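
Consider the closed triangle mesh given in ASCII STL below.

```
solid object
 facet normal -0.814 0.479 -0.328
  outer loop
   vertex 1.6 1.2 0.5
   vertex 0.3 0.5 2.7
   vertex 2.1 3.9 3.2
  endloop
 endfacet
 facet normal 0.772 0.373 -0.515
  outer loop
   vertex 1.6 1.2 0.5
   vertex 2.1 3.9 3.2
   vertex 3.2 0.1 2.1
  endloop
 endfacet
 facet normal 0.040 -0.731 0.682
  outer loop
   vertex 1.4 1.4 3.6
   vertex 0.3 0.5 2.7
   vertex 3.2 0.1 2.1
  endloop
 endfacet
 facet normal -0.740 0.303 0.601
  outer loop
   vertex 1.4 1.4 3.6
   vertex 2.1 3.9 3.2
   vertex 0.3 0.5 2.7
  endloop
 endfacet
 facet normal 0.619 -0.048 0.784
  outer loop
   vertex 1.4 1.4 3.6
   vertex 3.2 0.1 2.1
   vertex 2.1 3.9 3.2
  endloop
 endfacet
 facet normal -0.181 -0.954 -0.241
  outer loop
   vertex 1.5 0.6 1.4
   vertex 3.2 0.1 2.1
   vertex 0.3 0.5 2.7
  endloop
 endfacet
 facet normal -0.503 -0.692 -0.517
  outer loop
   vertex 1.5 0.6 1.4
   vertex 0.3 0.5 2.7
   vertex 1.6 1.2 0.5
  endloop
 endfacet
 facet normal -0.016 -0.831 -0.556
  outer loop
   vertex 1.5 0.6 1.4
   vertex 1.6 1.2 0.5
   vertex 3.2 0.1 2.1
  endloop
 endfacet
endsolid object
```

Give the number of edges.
12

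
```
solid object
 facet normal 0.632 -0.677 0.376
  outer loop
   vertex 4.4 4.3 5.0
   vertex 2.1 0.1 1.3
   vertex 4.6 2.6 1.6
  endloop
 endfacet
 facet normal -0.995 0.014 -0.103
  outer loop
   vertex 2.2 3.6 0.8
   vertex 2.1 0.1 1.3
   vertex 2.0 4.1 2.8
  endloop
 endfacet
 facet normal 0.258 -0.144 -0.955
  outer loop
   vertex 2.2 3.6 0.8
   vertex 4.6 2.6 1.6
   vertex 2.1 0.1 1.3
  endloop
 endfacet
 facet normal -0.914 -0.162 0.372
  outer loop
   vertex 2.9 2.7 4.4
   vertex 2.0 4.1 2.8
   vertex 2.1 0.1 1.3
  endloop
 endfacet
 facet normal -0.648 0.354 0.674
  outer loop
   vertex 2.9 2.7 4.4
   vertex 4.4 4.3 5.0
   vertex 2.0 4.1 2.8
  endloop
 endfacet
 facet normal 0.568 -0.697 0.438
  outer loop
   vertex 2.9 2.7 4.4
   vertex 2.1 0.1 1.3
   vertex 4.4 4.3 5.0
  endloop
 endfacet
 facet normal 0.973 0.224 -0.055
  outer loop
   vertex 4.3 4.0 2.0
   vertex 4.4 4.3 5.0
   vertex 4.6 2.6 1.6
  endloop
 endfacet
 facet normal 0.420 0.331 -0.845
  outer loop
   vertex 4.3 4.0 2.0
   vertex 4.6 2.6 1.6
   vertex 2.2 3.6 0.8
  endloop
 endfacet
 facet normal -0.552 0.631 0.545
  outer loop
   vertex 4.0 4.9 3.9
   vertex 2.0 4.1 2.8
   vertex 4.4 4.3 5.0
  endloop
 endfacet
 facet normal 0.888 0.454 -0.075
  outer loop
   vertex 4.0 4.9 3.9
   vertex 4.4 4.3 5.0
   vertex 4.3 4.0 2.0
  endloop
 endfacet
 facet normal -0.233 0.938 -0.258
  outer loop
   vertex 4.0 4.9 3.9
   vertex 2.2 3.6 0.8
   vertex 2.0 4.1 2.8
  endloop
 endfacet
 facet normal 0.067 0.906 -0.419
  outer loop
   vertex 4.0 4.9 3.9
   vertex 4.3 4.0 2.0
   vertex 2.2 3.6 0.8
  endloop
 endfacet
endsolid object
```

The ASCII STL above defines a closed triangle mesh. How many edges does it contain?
18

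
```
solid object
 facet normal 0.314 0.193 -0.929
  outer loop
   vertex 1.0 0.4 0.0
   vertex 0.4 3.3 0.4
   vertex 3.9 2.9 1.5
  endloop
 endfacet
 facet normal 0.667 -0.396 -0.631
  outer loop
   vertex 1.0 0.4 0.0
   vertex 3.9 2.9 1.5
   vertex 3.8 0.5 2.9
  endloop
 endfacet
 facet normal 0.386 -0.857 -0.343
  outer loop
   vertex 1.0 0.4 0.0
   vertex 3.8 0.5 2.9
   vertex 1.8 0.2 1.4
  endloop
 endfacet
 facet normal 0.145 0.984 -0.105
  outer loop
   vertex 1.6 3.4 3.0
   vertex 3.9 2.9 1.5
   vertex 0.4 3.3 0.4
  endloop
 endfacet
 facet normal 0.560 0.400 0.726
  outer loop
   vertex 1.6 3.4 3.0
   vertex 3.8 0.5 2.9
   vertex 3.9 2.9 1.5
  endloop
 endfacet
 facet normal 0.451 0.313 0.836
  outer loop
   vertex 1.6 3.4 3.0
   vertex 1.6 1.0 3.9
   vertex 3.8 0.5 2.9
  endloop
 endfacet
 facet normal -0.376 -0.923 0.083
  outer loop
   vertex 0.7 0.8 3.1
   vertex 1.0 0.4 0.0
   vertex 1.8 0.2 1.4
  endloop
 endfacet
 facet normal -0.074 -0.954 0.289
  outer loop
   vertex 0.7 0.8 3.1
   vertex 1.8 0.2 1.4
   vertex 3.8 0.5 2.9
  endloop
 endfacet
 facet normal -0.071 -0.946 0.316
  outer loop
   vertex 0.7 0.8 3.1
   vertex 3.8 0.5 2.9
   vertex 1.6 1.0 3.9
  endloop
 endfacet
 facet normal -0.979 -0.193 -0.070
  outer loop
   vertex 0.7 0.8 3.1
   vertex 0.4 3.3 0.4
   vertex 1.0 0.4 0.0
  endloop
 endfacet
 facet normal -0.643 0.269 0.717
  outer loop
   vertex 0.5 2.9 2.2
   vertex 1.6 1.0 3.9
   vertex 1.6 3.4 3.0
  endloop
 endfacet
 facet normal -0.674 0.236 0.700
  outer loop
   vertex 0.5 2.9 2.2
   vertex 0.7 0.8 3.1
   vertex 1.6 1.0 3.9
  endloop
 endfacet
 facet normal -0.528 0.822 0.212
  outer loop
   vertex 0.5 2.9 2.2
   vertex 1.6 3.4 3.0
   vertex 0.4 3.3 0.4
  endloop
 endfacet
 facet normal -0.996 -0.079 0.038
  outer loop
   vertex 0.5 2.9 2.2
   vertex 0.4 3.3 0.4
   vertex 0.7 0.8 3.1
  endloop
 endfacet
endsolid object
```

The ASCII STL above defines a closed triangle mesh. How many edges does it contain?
21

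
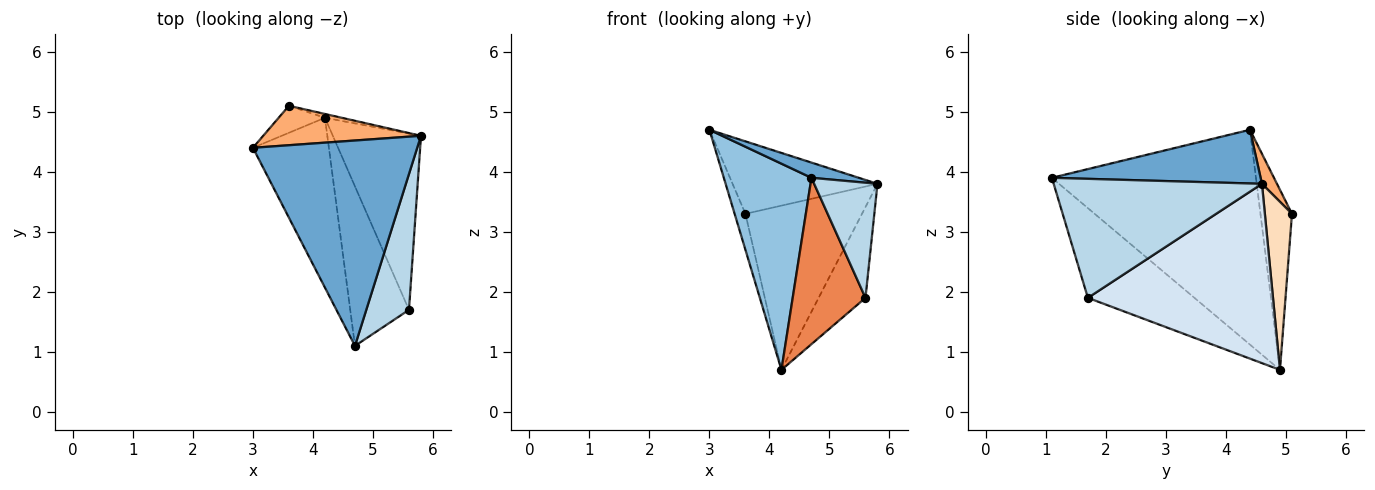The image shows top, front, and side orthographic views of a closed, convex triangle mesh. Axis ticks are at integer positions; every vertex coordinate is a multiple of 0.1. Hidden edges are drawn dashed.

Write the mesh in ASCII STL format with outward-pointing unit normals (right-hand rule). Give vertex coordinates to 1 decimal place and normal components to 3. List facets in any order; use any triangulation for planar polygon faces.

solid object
 facet normal 0.310 -0.070 0.948
  outer loop
   vertex 4.7 1.1 3.9
   vertex 5.8 4.6 3.8
   vertex 3.0 4.4 4.7
  endloop
 endfacet
 facet normal -0.874 -0.375 -0.309
  outer loop
   vertex 4.2 4.9 0.7
   vertex 4.7 1.1 3.9
   vertex 3.0 4.4 4.7
  endloop
 endfacet
 facet normal 0.905 -0.275 0.325
  outer loop
   vertex 5.6 1.7 1.9
   vertex 5.8 4.6 3.8
   vertex 4.7 1.1 3.9
  endloop
 endfacet
 facet normal 0.875 0.222 -0.430
  outer loop
   vertex 5.6 1.7 1.9
   vertex 4.2 4.9 0.7
   vertex 5.8 4.6 3.8
  endloop
 endfacet
 facet normal -0.726 -0.496 -0.476
  outer loop
   vertex 5.6 1.7 1.9
   vertex 4.7 1.1 3.9
   vertex 4.2 4.9 0.7
  endloop
 endfacet
 facet normal 0.091 0.875 0.476
  outer loop
   vertex 3.6 5.1 3.3
   vertex 3.0 4.4 4.7
   vertex 5.8 4.6 3.8
  endloop
 endfacet
 facet normal -0.919 0.315 -0.236
  outer loop
   vertex 3.6 5.1 3.3
   vertex 4.2 4.9 0.7
   vertex 3.0 4.4 4.7
  endloop
 endfacet
 facet normal 0.226 0.974 -0.023
  outer loop
   vertex 3.6 5.1 3.3
   vertex 5.8 4.6 3.8
   vertex 4.2 4.9 0.7
  endloop
 endfacet
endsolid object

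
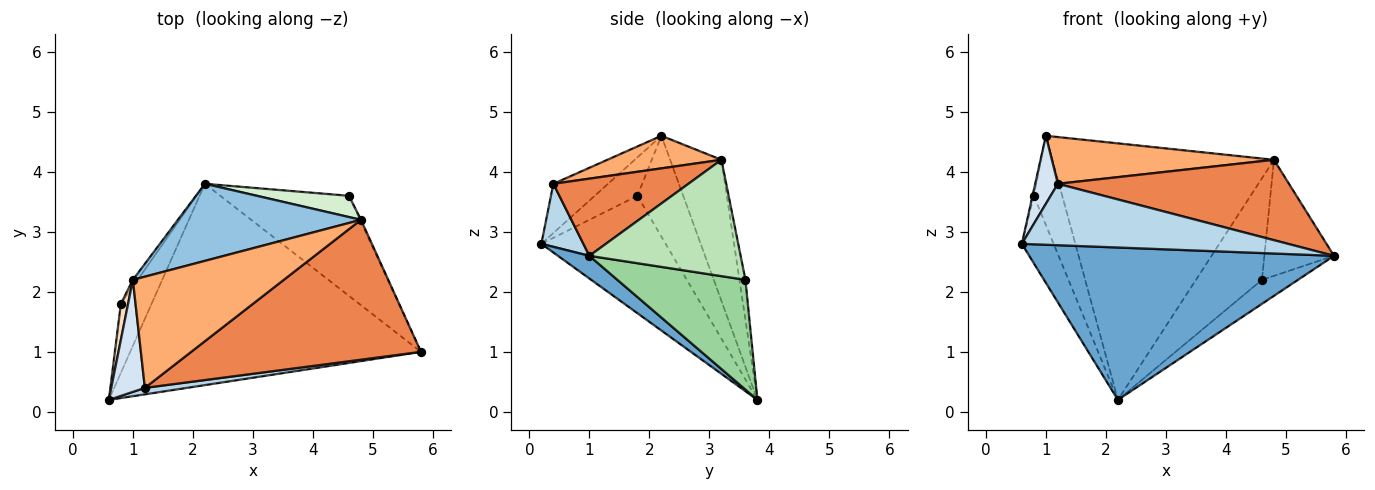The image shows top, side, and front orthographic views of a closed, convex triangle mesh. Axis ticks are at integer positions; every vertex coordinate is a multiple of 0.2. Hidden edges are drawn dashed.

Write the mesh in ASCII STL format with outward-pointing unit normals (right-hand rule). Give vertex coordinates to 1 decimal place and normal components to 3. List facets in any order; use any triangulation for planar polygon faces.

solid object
 facet normal 0.062 -0.602 -0.796
  outer loop
   vertex 2.2 3.8 0.2
   vertex 5.8 1.0 2.6
   vertex 0.6 0.2 2.8
  endloop
 endfacet
 facet normal -0.216 0.935 0.281
  outer loop
   vertex 4.8 3.2 4.2
   vertex 2.2 3.8 0.2
   vertex 1.0 2.2 4.6
  endloop
 endfacet
 facet normal 0.155 -0.982 0.103
  outer loop
   vertex 1.2 0.4 3.8
   vertex 0.6 0.2 2.8
   vertex 5.8 1.0 2.6
  endloop
 endfacet
 facet normal -0.781 -0.324 0.534
  outer loop
   vertex 1.2 0.4 3.8
   vertex 1.0 2.2 4.6
   vertex 0.6 0.2 2.8
  endloop
 endfacet
 facet normal 0.280 -0.478 0.832
  outer loop
   vertex 1.2 0.4 3.8
   vertex 5.8 1.0 2.6
   vertex 4.8 3.2 4.2
  endloop
 endfacet
 facet normal 0.195 -0.380 0.904
  outer loop
   vertex 1.2 0.4 3.8
   vertex 4.8 3.2 4.2
   vertex 1.0 2.2 4.6
  endloop
 endfacet
 facet normal -0.939 0.240 -0.245
  outer loop
   vertex 0.8 1.8 3.6
   vertex 2.2 3.8 0.2
   vertex 0.6 0.2 2.8
  endloop
 endfacet
 facet normal -0.982 0.031 0.184
  outer loop
   vertex 0.8 1.8 3.6
   vertex 0.6 0.2 2.8
   vertex 1.0 2.2 4.6
  endloop
 endfacet
 facet normal -0.850 0.526 -0.040
  outer loop
   vertex 0.8 1.8 3.6
   vertex 1.0 2.2 4.6
   vertex 2.2 3.8 0.2
  endloop
 endfacet
 facet normal 0.639 0.180 -0.748
  outer loop
   vertex 4.6 3.6 2.2
   vertex 5.8 1.0 2.6
   vertex 2.2 3.8 0.2
  endloop
 endfacet
 facet normal 0.908 0.418 -0.007
  outer loop
   vertex 4.6 3.6 2.2
   vertex 4.8 3.2 4.2
   vertex 5.8 1.0 2.6
  endloop
 endfacet
 facet normal -0.089 0.975 0.204
  outer loop
   vertex 4.6 3.6 2.2
   vertex 2.2 3.8 0.2
   vertex 4.8 3.2 4.2
  endloop
 endfacet
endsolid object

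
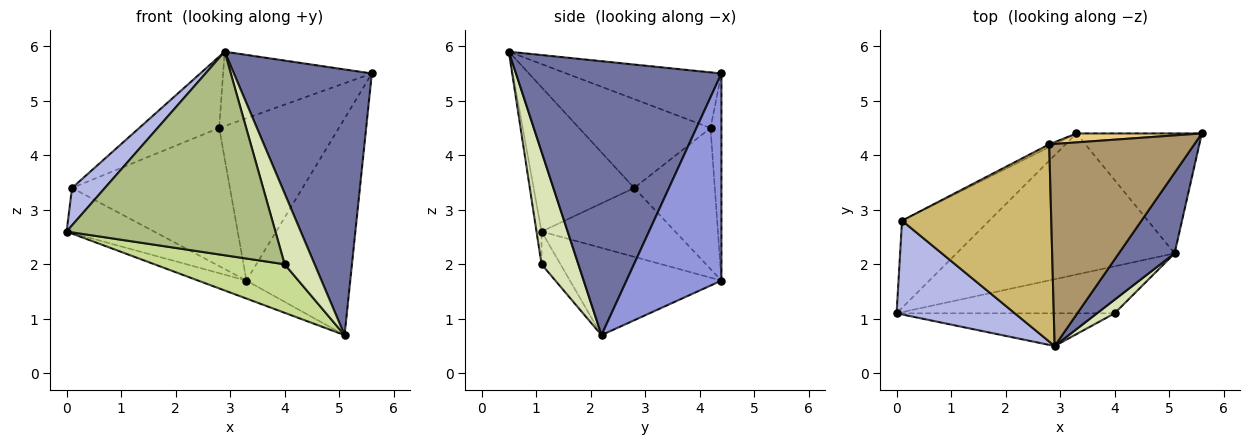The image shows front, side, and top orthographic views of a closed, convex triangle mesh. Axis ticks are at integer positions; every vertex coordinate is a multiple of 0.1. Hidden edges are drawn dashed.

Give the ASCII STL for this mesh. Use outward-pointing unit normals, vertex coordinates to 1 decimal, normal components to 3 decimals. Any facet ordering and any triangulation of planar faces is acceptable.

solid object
 facet normal 0.819 -0.550 0.167
  outer loop
   vertex 5.1 2.2 0.7
   vertex 5.6 4.4 5.5
   vertex 2.9 0.5 5.9
  endloop
 endfacet
 facet normal -0.369 0.117 -0.922
  outer loop
   vertex 3.3 4.4 1.7
   vertex 5.1 2.2 0.7
   vertex 0.0 1.1 2.6
  endloop
 endfacet
 facet normal 0.625 0.683 -0.378
  outer loop
   vertex 3.3 4.4 1.7
   vertex 5.6 4.4 5.5
   vertex 5.1 2.2 0.7
  endloop
 endfacet
 facet normal -0.750 -0.245 0.614
  outer loop
   vertex 0.1 2.8 3.4
   vertex 0.0 1.1 2.6
   vertex 2.9 0.5 5.9
  endloop
 endfacet
 facet normal -0.574 0.376 -0.727
  outer loop
   vertex 0.1 2.8 3.4
   vertex 3.3 4.4 1.7
   vertex 0.0 1.1 2.6
  endloop
 endfacet
 facet normal -0.024 -0.987 -0.159
  outer loop
   vertex 4.0 1.1 2.0
   vertex 2.9 0.5 5.9
   vertex 0.0 1.1 2.6
  endloop
 endfacet
 facet normal -0.104 -0.714 -0.692
  outer loop
   vertex 4.0 1.1 2.0
   vertex 0.0 1.1 2.6
   vertex 5.1 2.2 0.7
  endloop
 endfacet
 facet normal 0.770 -0.627 0.121
  outer loop
   vertex 4.0 1.1 2.0
   vertex 5.1 2.2 0.7
   vertex 2.9 0.5 5.9
  endloop
 endfacet
 facet normal -0.339 0.325 0.883
  outer loop
   vertex 2.8 4.2 4.5
   vertex 2.9 0.5 5.9
   vertex 5.6 4.4 5.5
  endloop
 endfacet
 facet normal -0.488 0.297 0.820
  outer loop
   vertex 2.8 4.2 4.5
   vertex 0.1 2.8 3.4
   vertex 2.9 0.5 5.9
  endloop
 endfacet
 facet normal -0.091 0.994 0.055
  outer loop
   vertex 2.8 4.2 4.5
   vertex 5.6 4.4 5.5
   vertex 3.3 4.4 1.7
  endloop
 endfacet
 facet normal -0.455 0.891 -0.018
  outer loop
   vertex 2.8 4.2 4.5
   vertex 3.3 4.4 1.7
   vertex 0.1 2.8 3.4
  endloop
 endfacet
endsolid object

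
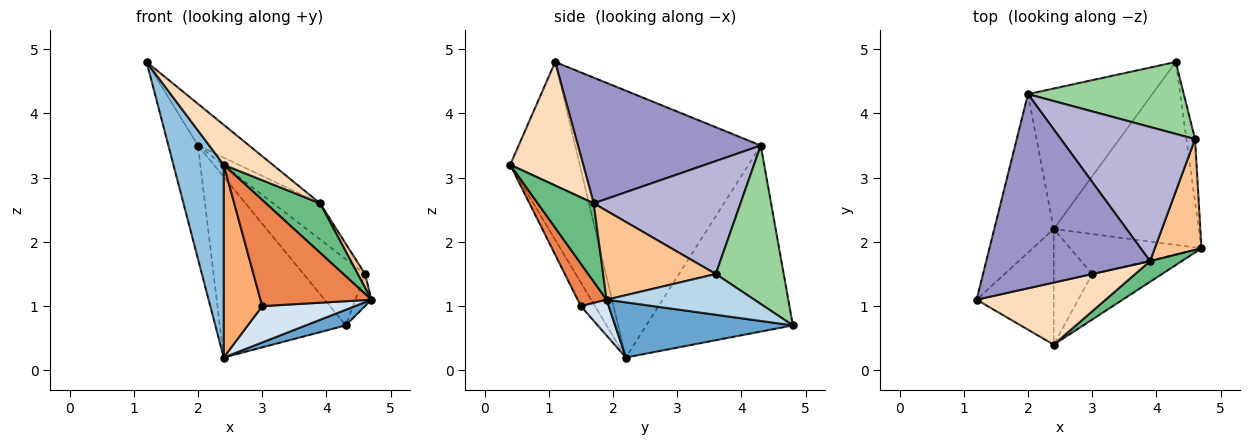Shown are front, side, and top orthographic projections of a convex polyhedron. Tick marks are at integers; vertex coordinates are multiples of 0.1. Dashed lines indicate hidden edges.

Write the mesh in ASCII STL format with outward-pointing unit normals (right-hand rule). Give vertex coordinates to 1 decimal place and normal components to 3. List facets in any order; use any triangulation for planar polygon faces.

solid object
 facet normal 0.354 -0.080 -0.932
  outer loop
   vertex 2.4 2.2 0.2
   vertex 4.3 4.8 0.7
   vertex 4.7 1.9 1.1
  endloop
 endfacet
 facet normal -0.765 -0.553 -0.332
  outer loop
   vertex 2.4 0.4 3.2
   vertex 1.2 1.1 4.8
   vertex 2.4 2.2 0.2
  endloop
 endfacet
 facet normal 0.973 0.106 -0.206
  outer loop
   vertex 4.6 3.6 1.5
   vertex 4.7 1.9 1.1
   vertex 4.3 4.8 0.7
  endloop
 endfacet
 facet normal 0.198 -0.659 -0.725
  outer loop
   vertex 3.0 1.5 1.0
   vertex 2.4 2.2 0.2
   vertex 4.7 1.9 1.1
  endloop
 endfacet
 facet normal 0.233 -0.894 -0.383
  outer loop
   vertex 3.0 1.5 1.0
   vertex 4.7 1.9 1.1
   vertex 2.4 0.4 3.2
  endloop
 endfacet
 facet normal -0.300 -0.818 -0.491
  outer loop
   vertex 3.0 1.5 1.0
   vertex 2.4 0.4 3.2
   vertex 2.4 2.2 0.2
  endloop
 endfacet
 facet normal 0.884 -0.057 0.464
  outer loop
   vertex 3.9 1.7 2.6
   vertex 4.7 1.9 1.1
   vertex 4.6 3.6 1.5
  endloop
 endfacet
 facet normal 0.627 -0.422 0.655
  outer loop
   vertex 3.9 1.7 2.6
   vertex 1.2 1.1 4.8
   vertex 2.4 0.4 3.2
  endloop
 endfacet
 facet normal 0.690 -0.668 0.279
  outer loop
   vertex 3.9 1.7 2.6
   vertex 2.4 0.4 3.2
   vertex 4.7 1.9 1.1
  endloop
 endfacet
 facet normal 0.599 0.542 0.589
  outer loop
   vertex 2.0 4.3 3.5
   vertex 4.6 3.6 1.5
   vertex 4.3 4.8 0.7
  endloop
 endfacet
 facet normal -0.964 0.154 -0.215
  outer loop
   vertex 2.0 4.3 3.5
   vertex 2.4 2.2 0.2
   vertex 1.2 1.1 4.8
  endloop
 endfacet
 facet normal -0.677 0.581 -0.452
  outer loop
   vertex 2.0 4.3 3.5
   vertex 4.3 4.8 0.7
   vertex 2.4 2.2 0.2
  endloop
 endfacet
 facet normal 0.600 0.168 0.782
  outer loop
   vertex 2.0 4.3 3.5
   vertex 1.2 1.1 4.8
   vertex 3.9 1.7 2.6
  endloop
 endfacet
 facet normal 0.631 0.201 0.749
  outer loop
   vertex 2.0 4.3 3.5
   vertex 3.9 1.7 2.6
   vertex 4.6 3.6 1.5
  endloop
 endfacet
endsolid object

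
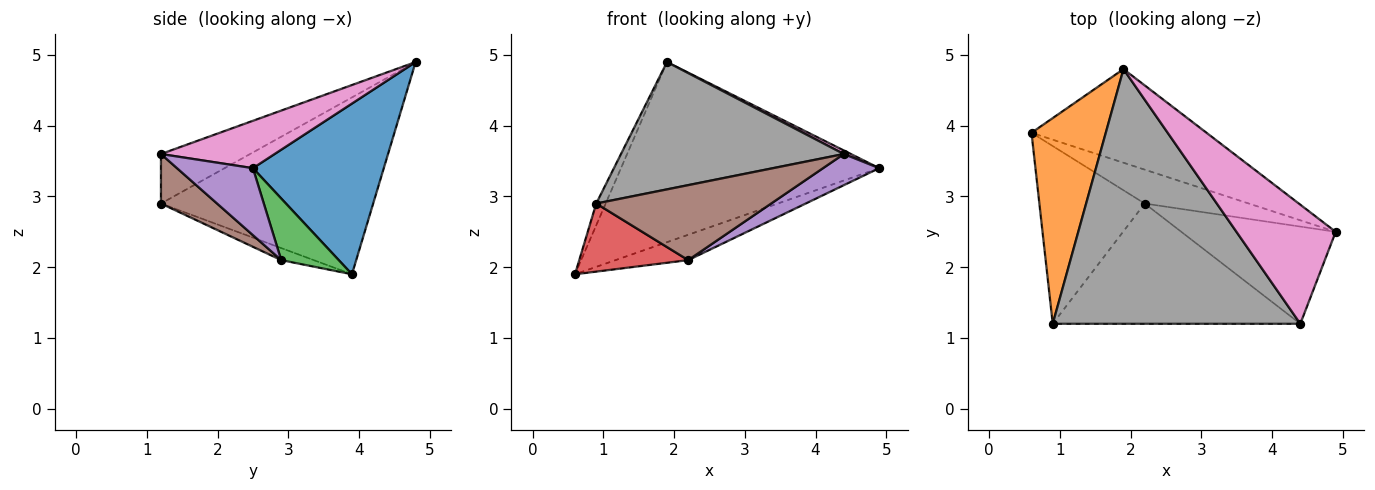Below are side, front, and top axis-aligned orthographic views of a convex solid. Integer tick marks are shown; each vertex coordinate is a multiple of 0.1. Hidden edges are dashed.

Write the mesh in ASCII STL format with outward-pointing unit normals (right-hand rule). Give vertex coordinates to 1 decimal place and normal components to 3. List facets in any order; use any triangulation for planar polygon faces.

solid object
 facet normal 0.410 0.809 -0.421
  outer loop
   vertex 1.9 4.8 4.9
   vertex 4.9 2.5 3.4
   vertex 0.6 3.9 1.9
  endloop
 endfacet
 facet normal -0.921 0.041 0.387
  outer loop
   vertex 1.9 4.8 4.9
   vertex 0.6 3.9 1.9
   vertex 0.9 1.2 2.9
  endloop
 endfacet
 facet normal 0.429 0.541 -0.724
  outer loop
   vertex 2.2 2.9 2.1
   vertex 0.6 3.9 1.9
   vertex 4.9 2.5 3.4
  endloop
 endfacet
 facet normal -0.106 -0.356 -0.929
  outer loop
   vertex 2.2 2.9 2.1
   vertex 0.9 1.2 2.9
   vertex 0.6 3.9 1.9
  endloop
 endfacet
 facet normal 0.382 -0.282 -0.880
  outer loop
   vertex 4.4 1.2 3.6
   vertex 2.2 2.9 2.1
   vertex 4.9 2.5 3.4
  endloop
 endfacet
 facet normal 0.167 -0.522 -0.837
  outer loop
   vertex 4.4 1.2 3.6
   vertex 0.9 1.2 2.9
   vertex 2.2 2.9 2.1
  endloop
 endfacet
 facet normal 0.431 -0.027 0.902
  outer loop
   vertex 4.4 1.2 3.6
   vertex 4.9 2.5 3.4
   vertex 1.9 4.8 4.9
  endloop
 endfacet
 facet normal -0.176 -0.440 0.880
  outer loop
   vertex 4.4 1.2 3.6
   vertex 1.9 4.8 4.9
   vertex 0.9 1.2 2.9
  endloop
 endfacet
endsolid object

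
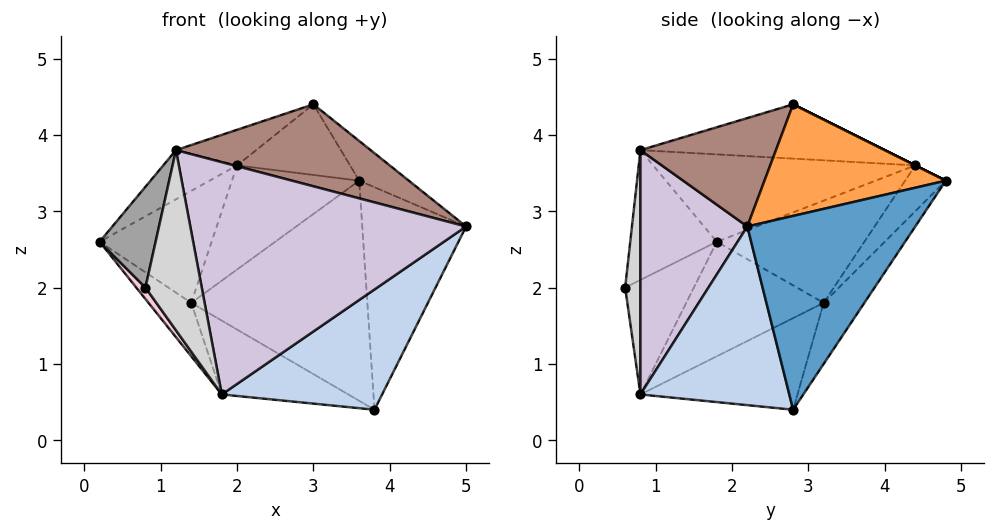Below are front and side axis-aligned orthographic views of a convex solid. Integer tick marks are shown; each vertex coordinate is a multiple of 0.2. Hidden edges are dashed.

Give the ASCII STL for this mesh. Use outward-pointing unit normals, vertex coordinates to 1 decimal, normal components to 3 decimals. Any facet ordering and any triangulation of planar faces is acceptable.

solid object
 facet normal 0.816 0.504 -0.282
  outer loop
   vertex 3.8 2.8 0.4
   vertex 3.6 4.8 3.4
   vertex 5.0 2.2 2.8
  endloop
 endfacet
 facet normal 0.603 -0.649 -0.464
  outer loop
   vertex 1.8 0.8 0.6
   vertex 3.8 2.8 0.4
   vertex 5.0 2.2 2.8
  endloop
 endfacet
 facet normal 0.647 0.177 0.742
  outer loop
   vertex 3.0 2.8 4.4
   vertex 5.0 2.2 2.8
   vertex 3.6 4.8 3.4
  endloop
 endfacet
 facet normal -0.188 0.811 -0.553
  outer loop
   vertex 1.4 3.2 1.8
   vertex 3.6 4.8 3.4
   vertex 3.8 2.8 0.4
  endloop
 endfacet
 facet normal -0.705 0.219 -0.674
  outer loop
   vertex 1.4 3.2 1.8
   vertex 1.8 0.8 0.6
   vertex 0.2 1.8 2.6
  endloop
 endfacet
 facet normal -0.429 0.346 -0.834
  outer loop
   vertex 1.4 3.2 1.8
   vertex 3.8 2.8 0.4
   vertex 1.8 0.8 0.6
  endloop
 endfacet
 facet normal 0.000 0.447 0.894
  outer loop
   vertex 2.0 4.4 3.6
   vertex 3.0 2.8 4.4
   vertex 3.6 4.8 3.4
  endloop
 endfacet
 facet normal -0.789 0.599 -0.136
  outer loop
   vertex 2.0 4.4 3.6
   vertex 1.4 3.2 1.8
   vertex 0.2 1.8 2.6
  endloop
 endfacet
 facet normal -0.269 0.840 -0.471
  outer loop
   vertex 2.0 4.4 3.6
   vertex 3.6 4.8 3.4
   vertex 1.4 3.2 1.8
  endloop
 endfacet
 facet normal 0.361 -0.930 0.068
  outer loop
   vertex 1.2 0.8 3.8
   vertex 1.8 0.8 0.6
   vertex 5.0 2.2 2.8
  endloop
 endfacet
 facet normal 0.400 -0.574 0.715
  outer loop
   vertex 1.2 0.8 3.8
   vertex 5.0 2.2 2.8
   vertex 3.0 2.8 4.4
  endloop
 endfacet
 facet normal -0.671 0.189 0.717
  outer loop
   vertex 1.2 0.8 3.8
   vertex 2.0 4.4 3.6
   vertex 0.2 1.8 2.6
  endloop
 endfacet
 facet normal -0.459 0.151 0.875
  outer loop
   vertex 1.2 0.8 3.8
   vertex 3.0 2.8 4.4
   vertex 2.0 4.4 3.6
  endloop
 endfacet
 facet normal -0.802 -0.107 -0.588
  outer loop
   vertex 0.8 0.6 2.0
   vertex 0.2 1.8 2.6
   vertex 1.8 0.8 0.6
  endloop
 endfacet
 facet normal -0.815 -0.527 0.240
  outer loop
   vertex 0.8 0.6 2.0
   vertex 1.2 0.8 3.8
   vertex 0.2 1.8 2.6
  endloop
 endfacet
 facet normal 0.261 -0.964 0.049
  outer loop
   vertex 0.8 0.6 2.0
   vertex 1.8 0.8 0.6
   vertex 1.2 0.8 3.8
  endloop
 endfacet
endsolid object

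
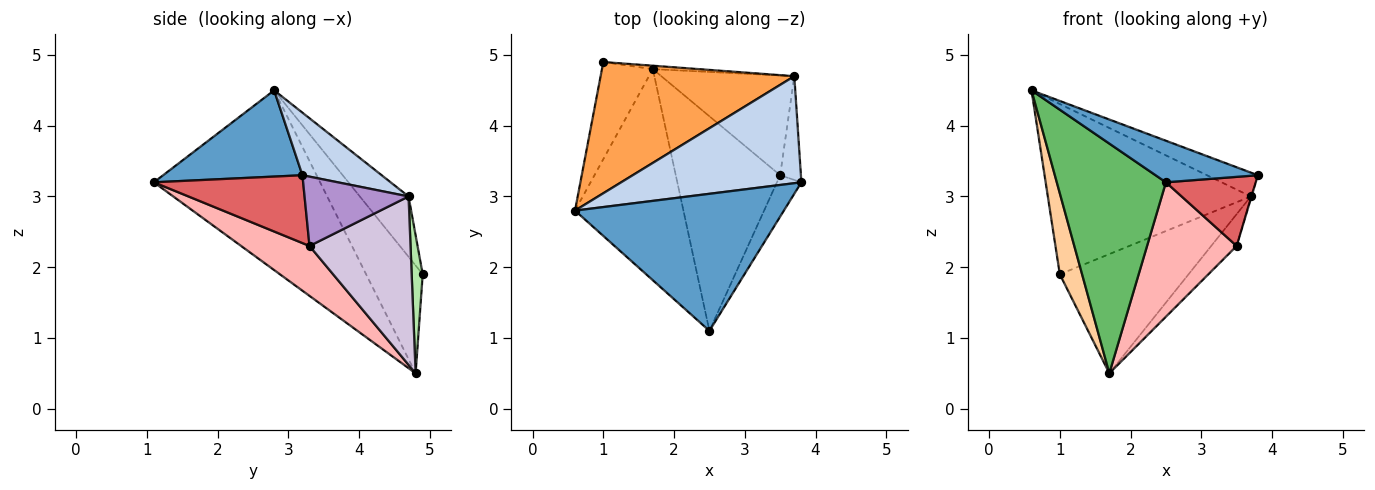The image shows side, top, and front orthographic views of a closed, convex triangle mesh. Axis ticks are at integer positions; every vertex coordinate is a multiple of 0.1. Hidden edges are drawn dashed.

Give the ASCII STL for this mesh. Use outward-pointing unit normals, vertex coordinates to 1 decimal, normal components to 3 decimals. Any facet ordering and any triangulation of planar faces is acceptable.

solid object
 facet normal 0.367 -0.270 0.890
  outer loop
   vertex 2.5 1.1 3.2
   vertex 3.8 3.2 3.3
   vertex 0.6 2.8 4.5
  endloop
 endfacet
 facet normal 0.321 0.206 0.924
  outer loop
   vertex 3.7 4.7 3.0
   vertex 0.6 2.8 4.5
   vertex 3.8 3.2 3.3
  endloop
 endfacet
 facet normal -0.187 0.778 0.600
  outer loop
   vertex 3.7 4.7 3.0
   vertex 1.0 4.9 1.9
   vertex 0.6 2.8 4.5
  endloop
 endfacet
 facet normal -0.852 -0.335 -0.402
  outer loop
   vertex 1.7 4.8 0.5
   vertex 0.6 2.8 4.5
   vertex 1.0 4.9 1.9
  endloop
 endfacet
 facet normal -0.746 -0.490 -0.450
  outer loop
   vertex 1.7 4.8 0.5
   vertex 2.5 1.1 3.2
   vertex 0.6 2.8 4.5
  endloop
 endfacet
 facet normal 0.085 0.996 -0.028
  outer loop
   vertex 1.7 4.8 0.5
   vertex 1.0 4.9 1.9
   vertex 3.7 4.7 3.0
  endloop
 endfacet
 facet normal 0.819 -0.493 -0.295
  outer loop
   vertex 3.5 3.3 2.3
   vertex 3.8 3.2 3.3
   vertex 2.5 1.1 3.2
  endloop
 endfacet
 facet normal 0.375 -0.492 -0.785
  outer loop
   vertex 3.5 3.3 2.3
   vertex 2.5 1.1 3.2
   vertex 1.7 4.8 0.5
  endloop
 endfacet
 facet normal 0.958 0.007 -0.287
  outer loop
   vertex 3.5 3.3 2.3
   vertex 3.7 4.7 3.0
   vertex 3.8 3.2 3.3
  endloop
 endfacet
 facet normal 0.770 0.194 -0.608
  outer loop
   vertex 3.5 3.3 2.3
   vertex 1.7 4.8 0.5
   vertex 3.7 4.7 3.0
  endloop
 endfacet
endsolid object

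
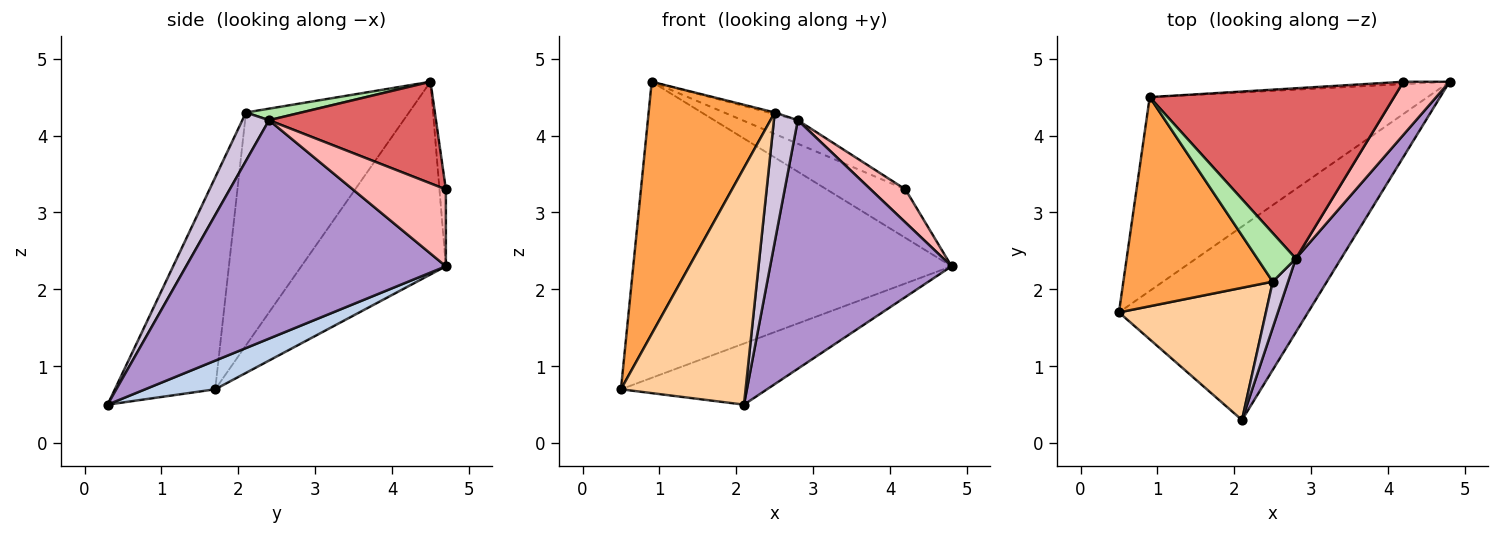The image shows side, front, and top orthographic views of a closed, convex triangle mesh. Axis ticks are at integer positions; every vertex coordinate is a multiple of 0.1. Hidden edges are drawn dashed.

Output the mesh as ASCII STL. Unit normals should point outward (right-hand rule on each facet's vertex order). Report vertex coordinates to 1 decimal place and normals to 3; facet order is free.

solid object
 facet normal -0.355 0.782 -0.512
  outer loop
   vertex 0.9 4.5 4.7
   vertex 4.8 4.7 2.3
   vertex 0.5 1.7 0.7
  endloop
 endfacet
 facet normal 0.143 0.298 -0.944
  outer loop
   vertex 2.1 0.3 0.5
   vertex 0.5 1.7 0.7
   vertex 4.8 4.7 2.3
  endloop
 endfacet
 facet normal -0.705 -0.546 0.452
  outer loop
   vertex 2.5 2.1 4.3
   vertex 0.9 4.5 4.7
   vertex 0.5 1.7 0.7
  endloop
 endfacet
 facet normal -0.575 -0.714 0.399
  outer loop
   vertex 2.5 2.1 4.3
   vertex 0.5 1.7 0.7
   vertex 2.1 0.3 0.5
  endloop
 endfacet
 facet normal -0.081 0.996 -0.049
  outer loop
   vertex 4.2 4.7 3.3
   vertex 4.8 4.7 2.3
   vertex 0.9 4.5 4.7
  endloop
 endfacet
 facet normal 0.287 0.032 0.957
  outer loop
   vertex 2.8 2.4 4.2
   vertex 0.9 4.5 4.7
   vertex 2.5 2.1 4.3
  endloop
 endfacet
 facet normal 0.381 0.127 0.916
  outer loop
   vertex 2.8 2.4 4.2
   vertex 4.2 4.7 3.3
   vertex 0.9 4.5 4.7
  endloop
 endfacet
 facet normal 0.817 -0.305 0.490
  outer loop
   vertex 2.8 2.4 4.2
   vertex 4.8 4.7 2.3
   vertex 4.2 4.7 3.3
  endloop
 endfacet
 facet normal 0.808 -0.564 0.167
  outer loop
   vertex 2.8 2.4 4.2
   vertex 2.1 0.3 0.5
   vertex 4.8 4.7 2.3
  endloop
 endfacet
 facet normal 0.725 -0.648 0.231
  outer loop
   vertex 2.8 2.4 4.2
   vertex 2.5 2.1 4.3
   vertex 2.1 0.3 0.5
  endloop
 endfacet
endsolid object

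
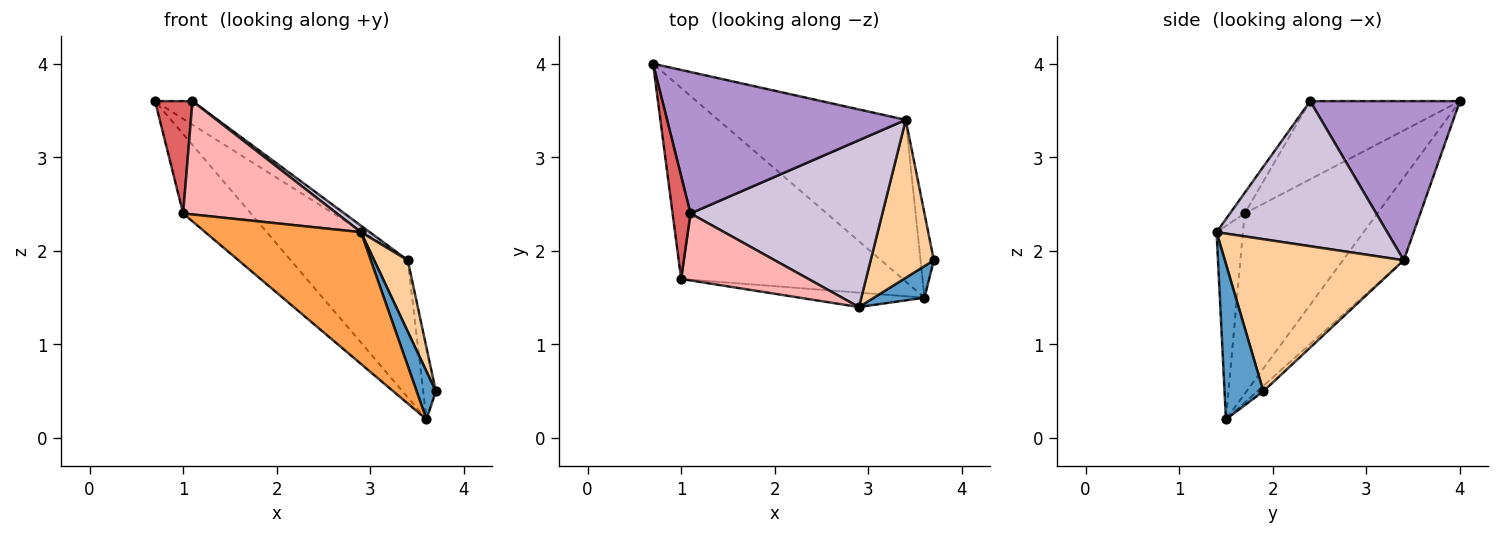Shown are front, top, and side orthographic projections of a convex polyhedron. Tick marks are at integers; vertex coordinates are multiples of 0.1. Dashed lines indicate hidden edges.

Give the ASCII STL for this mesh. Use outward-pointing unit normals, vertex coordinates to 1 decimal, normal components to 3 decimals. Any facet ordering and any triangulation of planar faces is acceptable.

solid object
 facet normal 0.861 -0.425 0.280
  outer loop
   vertex 3.6 1.5 0.2
   vertex 3.7 1.9 0.5
   vertex 2.9 1.4 2.2
  endloop
 endfacet
 facet normal -0.601 0.307 -0.738
  outer loop
   vertex 1.0 1.7 2.4
   vertex 0.7 4.0 3.6
   vertex 3.6 1.5 0.2
  endloop
 endfacet
 facet normal -0.166 -0.980 -0.107
  outer loop
   vertex 1.0 1.7 2.4
   vertex 3.6 1.5 0.2
   vertex 2.9 1.4 2.2
  endloop
 endfacet
 facet normal 0.910 -0.171 0.378
  outer loop
   vertex 3.4 3.4 1.9
   vertex 2.9 1.4 2.2
   vertex 3.7 1.9 0.5
  endloop
 endfacet
 facet normal -0.319 0.613 -0.723
  outer loop
   vertex 3.4 3.4 1.9
   vertex 3.6 1.5 0.2
   vertex 0.7 4.0 3.6
  endloop
 endfacet
 facet normal -0.296 0.619 -0.727
  outer loop
   vertex 3.4 3.4 1.9
   vertex 3.7 1.9 0.5
   vertex 3.6 1.5 0.2
  endloop
 endfacet
 facet normal -0.947 -0.237 0.217
  outer loop
   vertex 1.1 2.4 3.6
   vertex 0.7 4.0 3.6
   vertex 1.0 1.7 2.4
  endloop
 endfacet
 facet normal -0.082 -0.858 0.507
  outer loop
   vertex 1.1 2.4 3.6
   vertex 1.0 1.7 2.4
   vertex 2.9 1.4 2.2
  endloop
 endfacet
 facet normal 0.549 0.137 0.824
  outer loop
   vertex 1.1 2.4 3.6
   vertex 3.4 3.4 1.9
   vertex 0.7 4.0 3.6
  endloop
 endfacet
 facet normal 0.603 -0.031 0.797
  outer loop
   vertex 1.1 2.4 3.6
   vertex 2.9 1.4 2.2
   vertex 3.4 3.4 1.9
  endloop
 endfacet
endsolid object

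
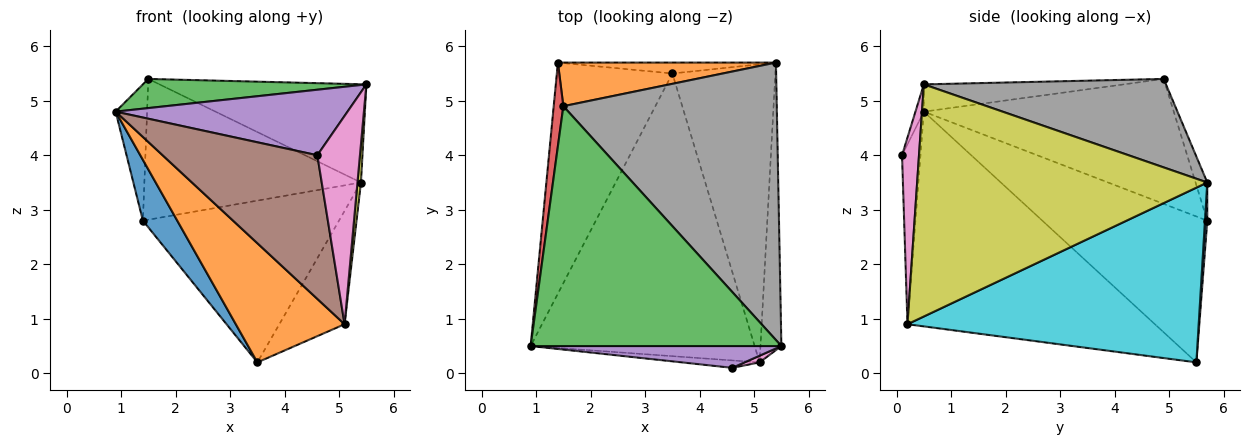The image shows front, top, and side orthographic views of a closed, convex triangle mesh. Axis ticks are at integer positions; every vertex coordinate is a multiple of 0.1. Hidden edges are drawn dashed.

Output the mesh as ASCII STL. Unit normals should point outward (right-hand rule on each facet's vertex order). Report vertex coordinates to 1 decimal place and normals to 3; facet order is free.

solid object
 facet normal -0.774 -0.161 -0.613
  outer loop
   vertex 3.5 5.5 0.2
   vertex 0.9 0.5 4.8
   vertex 1.4 5.7 2.8
  endloop
 endfacet
 facet normal -0.662 -0.291 -0.691
  outer loop
   vertex 5.1 0.2 0.9
   vertex 0.9 0.5 4.8
   vertex 3.5 5.5 0.2
  endloop
 endfacet
 facet normal -0.107 -0.120 0.987
  outer loop
   vertex 1.5 4.9 5.4
   vertex 0.9 0.5 4.8
   vertex 5.5 0.5 5.3
  endloop
 endfacet
 facet normal -0.989 0.124 0.076
  outer loop
   vertex 1.5 4.9 5.4
   vertex 1.4 5.7 2.8
   vertex 0.9 0.5 4.8
  endloop
 endfacet
 facet normal -0.034 -0.948 0.316
  outer loop
   vertex 4.6 0.1 4.0
   vertex 5.5 0.5 5.3
   vertex 0.9 0.5 4.8
  endloop
 endfacet
 facet normal -0.118 -0.992 -0.051
  outer loop
   vertex 4.6 0.1 4.0
   vertex 0.9 0.5 4.8
   vertex 5.1 0.2 0.9
  endloop
 endfacet
 facet normal 0.370 -0.929 0.030
  outer loop
   vertex 4.6 0.1 4.0
   vertex 5.1 0.2 0.9
   vertex 5.5 0.5 5.3
  endloop
 endfacet
 facet normal 0.364 0.311 0.878
  outer loop
   vertex 5.4 5.7 3.5
   vertex 1.5 4.9 5.4
   vertex 5.5 0.5 5.3
  endloop
 endfacet
 facet normal 0.996 -0.012 -0.090
  outer loop
   vertex 5.4 5.7 3.5
   vertex 5.5 0.5 5.3
   vertex 5.1 0.2 0.9
  endloop
 endfacet
 facet normal 0.846 0.190 -0.499
  outer loop
   vertex 5.4 5.7 3.5
   vertex 5.1 0.2 0.9
   vertex 3.5 5.5 0.2
  endloop
 endfacet
 facet normal 0.012 0.998 -0.067
  outer loop
   vertex 5.4 5.7 3.5
   vertex 3.5 5.5 0.2
   vertex 1.4 5.7 2.8
  endloop
 endfacet
 facet normal -0.052 0.954 0.296
  outer loop
   vertex 5.4 5.7 3.5
   vertex 1.4 5.7 2.8
   vertex 1.5 4.9 5.4
  endloop
 endfacet
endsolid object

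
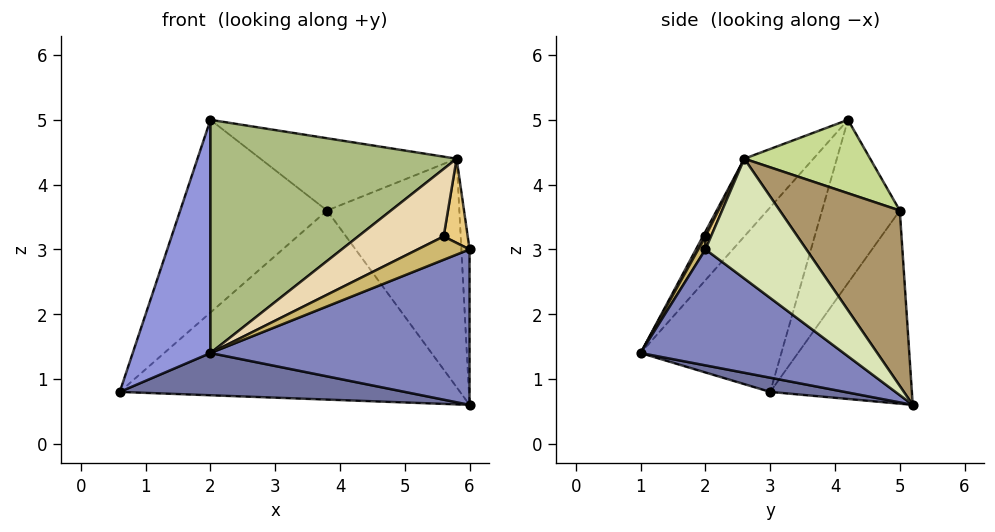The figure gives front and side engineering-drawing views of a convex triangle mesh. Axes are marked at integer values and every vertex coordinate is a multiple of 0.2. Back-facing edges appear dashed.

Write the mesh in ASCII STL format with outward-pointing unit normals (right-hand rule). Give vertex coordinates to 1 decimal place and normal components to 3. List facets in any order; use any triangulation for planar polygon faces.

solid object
 facet normal 0.064 -0.245 -0.967
  outer loop
   vertex 2.0 1.0 1.4
   vertex 0.6 3.0 0.8
   vertex 6.0 5.2 0.6
  endloop
 endfacet
 facet normal 0.425 -0.543 -0.724
  outer loop
   vertex 2.0 1.0 1.4
   vertex 6.0 5.2 0.6
   vertex 6.0 2.0 3.0
  endloop
 endfacet
 facet normal -0.804 -0.444 0.395
  outer loop
   vertex 2.0 1.0 1.4
   vertex 2.0 4.2 5.0
   vertex 0.6 3.0 0.8
  endloop
 endfacet
 facet normal -0.375 0.902 -0.215
  outer loop
   vertex 3.8 5.0 3.6
   vertex 6.0 5.2 0.6
   vertex 0.6 3.0 0.8
  endloop
 endfacet
 facet normal -0.466 0.880 -0.096
  outer loop
   vertex 3.8 5.0 3.6
   vertex 0.6 3.0 0.8
   vertex 2.0 4.2 5.0
  endloop
 endfacet
 facet normal -0.205 -0.731 0.650
  outer loop
   vertex 5.8 2.6 4.4
   vertex 2.0 4.2 5.0
   vertex 2.0 1.0 1.4
  endloop
 endfacet
 facet normal 0.350 0.545 0.762
  outer loop
   vertex 5.8 2.6 4.4
   vertex 3.8 5.0 3.6
   vertex 2.0 4.2 5.0
  endloop
 endfacet
 facet normal 0.991 0.080 0.107
  outer loop
   vertex 5.8 2.6 4.4
   vertex 6.0 2.0 3.0
   vertex 6.0 5.2 0.6
  endloop
 endfacet
 facet normal 0.591 0.651 0.477
  outer loop
   vertex 5.8 2.6 4.4
   vertex 6.0 5.2 0.6
   vertex 3.8 5.0 3.6
  endloop
 endfacet
 facet normal 0.133 -0.955 0.265
  outer loop
   vertex 5.6 2.0 3.2
   vertex 2.0 1.0 1.4
   vertex 6.0 2.0 3.0
  endloop
 endfacet
 facet normal 0.205 -0.889 0.410
  outer loop
   vertex 5.6 2.0 3.2
   vertex 6.0 2.0 3.0
   vertex 5.8 2.6 4.4
  endloop
 endfacet
 facet normal 0.027 -0.896 0.443
  outer loop
   vertex 5.6 2.0 3.2
   vertex 5.8 2.6 4.4
   vertex 2.0 1.0 1.4
  endloop
 endfacet
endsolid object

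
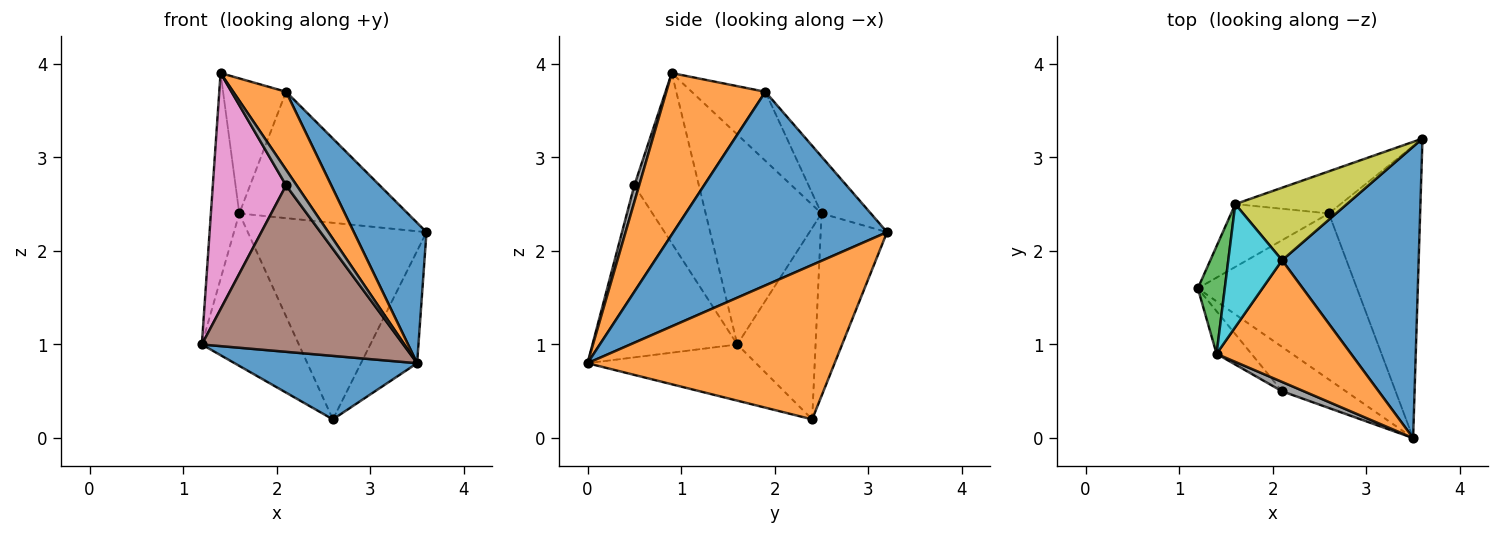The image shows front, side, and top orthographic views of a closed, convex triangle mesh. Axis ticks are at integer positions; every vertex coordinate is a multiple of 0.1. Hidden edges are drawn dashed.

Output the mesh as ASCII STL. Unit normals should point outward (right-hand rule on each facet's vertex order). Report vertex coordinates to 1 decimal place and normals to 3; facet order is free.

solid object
 facet normal -0.313 -0.339 -0.887
  outer loop
   vertex 2.6 2.4 0.2
   vertex 3.5 0.0 0.8
   vertex 1.2 1.6 1.0
  endloop
 endfacet
 facet normal 0.845 0.192 -0.499
  outer loop
   vertex 2.6 2.4 0.2
   vertex 3.6 3.2 2.2
   vertex 3.5 0.0 0.8
  endloop
 endfacet
 facet normal -0.964 0.236 0.123
  outer loop
   vertex 1.6 2.5 2.4
   vertex 1.2 1.6 1.0
   vertex 1.4 0.9 3.9
  endloop
 endfacet
 facet normal -0.598 0.741 -0.305
  outer loop
   vertex 1.6 2.5 2.4
   vertex 2.6 2.4 0.2
   vertex 1.2 1.6 1.0
  endloop
 endfacet
 facet normal -0.341 0.919 -0.197
  outer loop
   vertex 1.6 2.5 2.4
   vertex 3.6 3.2 2.2
   vertex 2.6 2.4 0.2
  endloop
 endfacet
 facet normal -0.570 -0.794 -0.212
  outer loop
   vertex 2.1 0.5 2.7
   vertex 1.2 1.6 1.0
   vertex 3.5 0.0 0.8
  endloop
 endfacet
 facet normal -0.655 -0.744 -0.134
  outer loop
   vertex 2.1 0.5 2.7
   vertex 1.4 0.9 3.9
   vertex 1.2 1.6 1.0
  endloop
 endfacet
 facet normal 0.365 -0.798 0.479
  outer loop
   vertex 2.1 0.5 2.7
   vertex 3.5 0.0 0.8
   vertex 1.4 0.9 3.9
  endloop
 endfacet
 facet normal -0.246 0.841 0.483
  outer loop
   vertex 2.1 1.9 3.7
   vertex 3.6 3.2 2.2
   vertex 1.6 2.5 2.4
  endloop
 endfacet
 facet normal -0.654 0.559 0.510
  outer loop
   vertex 2.1 1.9 3.7
   vertex 1.6 2.5 2.4
   vertex 1.4 0.9 3.9
  endloop
 endfacet
 facet normal 0.787 -0.268 0.555
  outer loop
   vertex 2.1 1.9 3.7
   vertex 3.5 0.0 0.8
   vertex 3.6 3.2 2.2
  endloop
 endfacet
 facet normal 0.711 -0.379 0.592
  outer loop
   vertex 2.1 1.9 3.7
   vertex 1.4 0.9 3.9
   vertex 3.5 0.0 0.8
  endloop
 endfacet
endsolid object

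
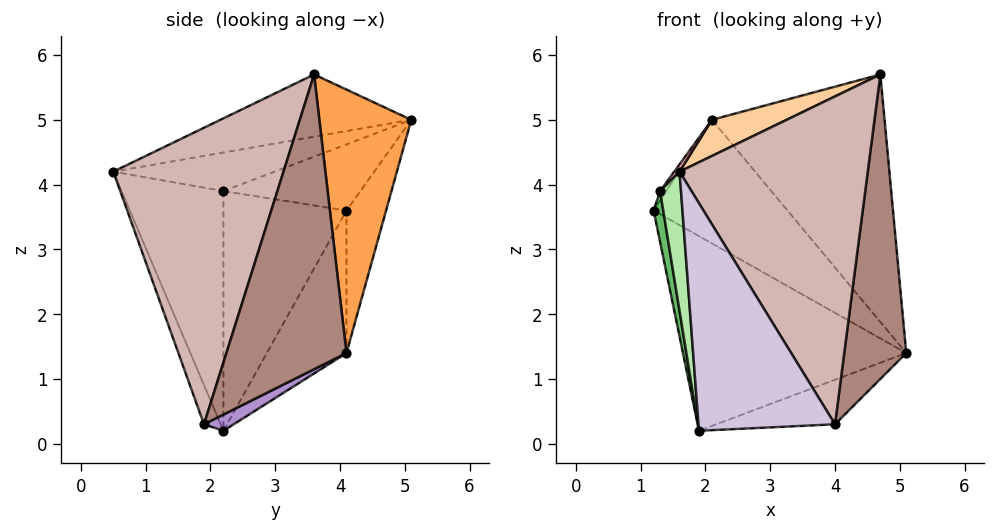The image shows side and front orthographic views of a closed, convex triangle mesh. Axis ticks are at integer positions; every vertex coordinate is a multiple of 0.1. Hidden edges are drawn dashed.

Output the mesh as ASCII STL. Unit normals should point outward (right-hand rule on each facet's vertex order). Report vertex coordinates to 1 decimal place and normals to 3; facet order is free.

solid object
 facet normal -0.289 0.809 -0.512
  outer loop
   vertex 1.9 2.2 0.2
   vertex 1.2 4.1 3.6
   vertex 5.1 4.1 1.4
  endloop
 endfacet
 facet normal -0.253 0.857 -0.449
  outer loop
   vertex 2.1 5.1 5.0
   vertex 5.1 4.1 1.4
   vertex 1.2 4.1 3.6
  endloop
 endfacet
 facet normal 0.465 0.873 0.145
  outer loop
   vertex 2.1 5.1 5.0
   vertex 4.7 3.6 5.7
   vertex 5.1 4.1 1.4
  endloop
 endfacet
 facet normal -0.326 -0.128 0.937
  outer loop
   vertex 2.1 5.1 5.0
   vertex 1.6 0.5 4.2
   vertex 4.7 3.6 5.7
  endloop
 endfacet
 facet normal -0.984 -0.077 -0.160
  outer loop
   vertex 1.3 2.2 3.9
   vertex 1.2 4.1 3.6
   vertex 1.9 2.2 0.2
  endloop
 endfacet
 facet normal -0.967 -0.198 -0.157
  outer loop
   vertex 1.3 2.2 3.9
   vertex 1.9 2.2 0.2
   vertex 1.6 0.5 4.2
  endloop
 endfacet
 facet normal -0.853 0.037 0.521
  outer loop
   vertex 1.3 2.2 3.9
   vertex 2.1 5.1 5.0
   vertex 1.2 4.1 3.6
  endloop
 endfacet
 facet normal -0.775 -0.025 0.631
  outer loop
   vertex 1.3 2.2 3.9
   vertex 1.6 0.5 4.2
   vertex 2.1 5.1 5.0
  endloop
 endfacet
 facet normal 0.101 0.404 -0.909
  outer loop
   vertex 4.0 1.9 0.3
   vertex 1.9 2.2 0.2
   vertex 5.1 4.1 1.4
  endloop
 endfacet
 facet normal -0.111 -0.912 -0.396
  outer loop
   vertex 4.0 1.9 0.3
   vertex 1.6 0.5 4.2
   vertex 1.9 2.2 0.2
  endloop
 endfacet
 facet normal 0.888 -0.459 0.029
  outer loop
   vertex 4.0 1.9 0.3
   vertex 5.1 4.1 1.4
   vertex 4.7 3.6 5.7
  endloop
 endfacet
 facet normal 0.664 -0.734 0.145
  outer loop
   vertex 4.0 1.9 0.3
   vertex 4.7 3.6 5.7
   vertex 1.6 0.5 4.2
  endloop
 endfacet
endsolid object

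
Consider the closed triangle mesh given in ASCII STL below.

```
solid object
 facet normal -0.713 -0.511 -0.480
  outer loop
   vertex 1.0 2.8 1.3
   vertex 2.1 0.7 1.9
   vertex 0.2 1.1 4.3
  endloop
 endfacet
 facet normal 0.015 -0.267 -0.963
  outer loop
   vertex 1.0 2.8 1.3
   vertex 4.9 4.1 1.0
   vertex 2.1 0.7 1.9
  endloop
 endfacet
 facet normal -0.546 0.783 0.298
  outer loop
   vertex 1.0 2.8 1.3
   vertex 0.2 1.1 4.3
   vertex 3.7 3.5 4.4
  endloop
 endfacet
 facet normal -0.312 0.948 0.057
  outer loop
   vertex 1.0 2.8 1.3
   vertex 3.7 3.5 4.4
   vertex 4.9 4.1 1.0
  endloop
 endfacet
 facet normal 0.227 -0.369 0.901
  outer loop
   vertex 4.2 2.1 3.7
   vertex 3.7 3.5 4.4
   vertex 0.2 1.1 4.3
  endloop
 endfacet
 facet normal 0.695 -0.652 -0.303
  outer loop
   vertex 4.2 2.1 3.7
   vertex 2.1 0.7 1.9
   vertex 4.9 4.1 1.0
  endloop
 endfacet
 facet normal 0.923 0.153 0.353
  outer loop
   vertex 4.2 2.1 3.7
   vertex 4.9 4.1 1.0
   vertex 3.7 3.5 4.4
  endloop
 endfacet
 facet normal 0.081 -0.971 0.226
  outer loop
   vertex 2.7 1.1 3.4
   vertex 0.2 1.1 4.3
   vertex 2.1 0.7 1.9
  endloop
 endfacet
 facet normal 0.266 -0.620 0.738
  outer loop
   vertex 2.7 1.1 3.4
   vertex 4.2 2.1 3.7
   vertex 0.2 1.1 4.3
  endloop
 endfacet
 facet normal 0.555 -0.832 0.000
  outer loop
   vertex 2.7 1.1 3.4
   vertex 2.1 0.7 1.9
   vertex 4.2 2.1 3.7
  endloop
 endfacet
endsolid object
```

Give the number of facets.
10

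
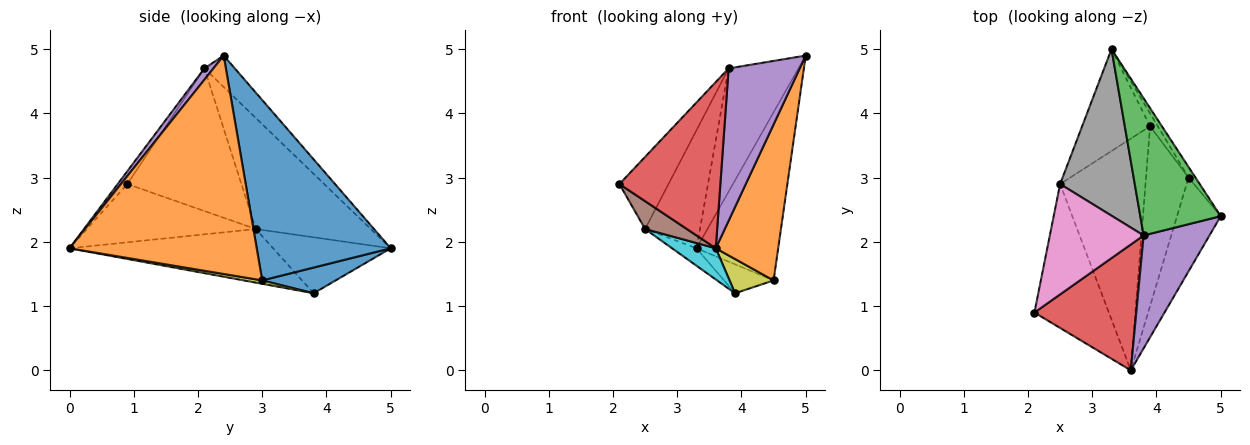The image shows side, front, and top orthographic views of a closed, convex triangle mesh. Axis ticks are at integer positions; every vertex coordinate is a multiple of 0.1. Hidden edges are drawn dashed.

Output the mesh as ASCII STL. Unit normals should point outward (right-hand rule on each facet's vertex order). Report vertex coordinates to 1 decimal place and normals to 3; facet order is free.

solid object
 facet normal 0.853 0.520 -0.033
  outer loop
   vertex 4.5 3.0 1.4
   vertex 3.3 5.0 1.9
   vertex 5.0 2.4 4.9
  endloop
 endfacet
 facet normal 0.932 -0.311 -0.186
  outer loop
   vertex 4.5 3.0 1.4
   vertex 5.0 2.4 4.9
   vertex 3.6 0.0 1.9
  endloop
 endfacet
 facet normal -0.279 0.642 0.714
  outer loop
   vertex 3.8 2.1 4.7
   vertex 5.0 2.4 4.9
   vertex 3.3 5.0 1.9
  endloop
 endfacet
 facet normal -0.076 -0.795 0.602
  outer loop
   vertex 3.8 2.1 4.7
   vertex 2.1 0.9 2.9
   vertex 3.6 0.0 1.9
  endloop
 endfacet
 facet normal 0.101 -0.799 0.592
  outer loop
   vertex 3.8 2.1 4.7
   vertex 3.6 0.0 1.9
   vertex 5.0 2.4 4.9
  endloop
 endfacet
 facet normal -0.609 -0.151 -0.778
  outer loop
   vertex 2.5 2.9 2.2
   vertex 3.6 0.0 1.9
   vertex 2.1 0.9 2.9
  endloop
 endfacet
 facet normal -0.786 0.338 0.517
  outer loop
   vertex 2.5 2.9 2.2
   vertex 2.1 0.9 2.9
   vertex 3.8 2.1 4.7
  endloop
 endfacet
 facet normal -0.772 0.368 0.519
  outer loop
   vertex 2.5 2.9 2.2
   vertex 3.8 2.1 4.7
   vertex 3.3 5.0 1.9
  endloop
 endfacet
 facet normal 0.078 -0.187 -0.979
  outer loop
   vertex 3.9 3.8 1.2
   vertex 4.5 3.0 1.4
   vertex 3.6 0.0 1.9
  endloop
 endfacet
 facet normal -0.528 -0.113 -0.842
  outer loop
   vertex 3.9 3.8 1.2
   vertex 3.6 0.0 1.9
   vertex 2.5 2.9 2.2
  endloop
 endfacet
 facet normal 0.804 0.543 -0.241
  outer loop
   vertex 3.9 3.8 1.2
   vertex 3.3 5.0 1.9
   vertex 4.5 3.0 1.4
  endloop
 endfacet
 facet normal -0.631 0.131 -0.765
  outer loop
   vertex 3.9 3.8 1.2
   vertex 2.5 2.9 2.2
   vertex 3.3 5.0 1.9
  endloop
 endfacet
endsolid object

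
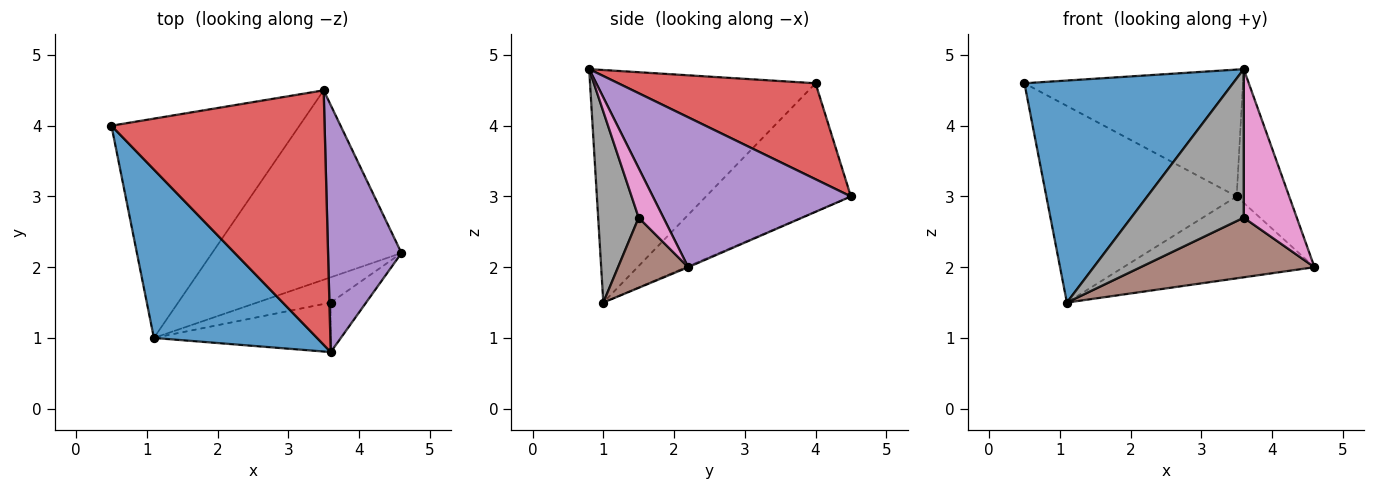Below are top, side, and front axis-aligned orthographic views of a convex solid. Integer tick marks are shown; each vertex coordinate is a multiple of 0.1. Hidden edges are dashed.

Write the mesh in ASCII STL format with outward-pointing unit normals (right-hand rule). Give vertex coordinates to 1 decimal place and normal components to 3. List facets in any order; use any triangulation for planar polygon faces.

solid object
 facet normal -0.653 -0.604 0.458
  outer loop
   vertex 3.6 0.8 4.8
   vertex 0.5 4.0 4.6
   vertex 1.1 1.0 1.5
  endloop
 endfacet
 facet normal -0.453 0.595 -0.664
  outer loop
   vertex 3.5 4.5 3.0
   vertex 1.1 1.0 1.5
   vertex 0.5 4.0 4.6
  endloop
 endfacet
 facet normal -0.005 0.397 -0.918
  outer loop
   vertex 3.5 4.5 3.0
   vertex 4.6 2.2 2.0
   vertex 1.1 1.0 1.5
  endloop
 endfacet
 facet normal 0.374 0.414 0.830
  outer loop
   vertex 3.5 4.5 3.0
   vertex 0.5 4.0 4.6
   vertex 3.6 0.8 4.8
  endloop
 endfacet
 facet normal 0.874 0.232 0.428
  outer loop
   vertex 3.5 4.5 3.0
   vertex 3.6 0.8 4.8
   vertex 4.6 2.2 2.0
  endloop
 endfacet
 facet normal 0.348 -0.863 -0.366
  outer loop
   vertex 3.6 1.5 2.7
   vertex 1.1 1.0 1.5
   vertex 4.6 2.2 2.0
  endloop
 endfacet
 facet normal 0.405 -0.867 -0.289
  outer loop
   vertex 3.6 1.5 2.7
   vertex 4.6 2.2 2.0
   vertex 3.6 0.8 4.8
  endloop
 endfacet
 facet normal 0.323 -0.898 -0.299
  outer loop
   vertex 3.6 1.5 2.7
   vertex 3.6 0.8 4.8
   vertex 1.1 1.0 1.5
  endloop
 endfacet
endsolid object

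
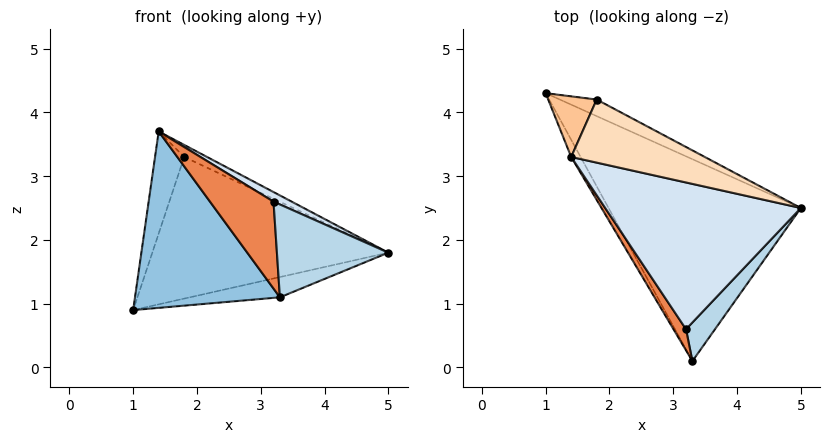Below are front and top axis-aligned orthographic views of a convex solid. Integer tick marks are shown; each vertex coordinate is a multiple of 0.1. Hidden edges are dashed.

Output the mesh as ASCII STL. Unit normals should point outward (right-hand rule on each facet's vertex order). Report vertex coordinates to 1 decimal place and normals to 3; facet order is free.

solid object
 facet normal 0.260 0.096 -0.961
  outer loop
   vertex 3.3 0.1 1.1
   vertex 1.0 4.3 0.9
   vertex 5.0 2.5 1.8
  endloop
 endfacet
 facet normal -0.875 -0.482 -0.047
  outer loop
   vertex 1.4 3.3 3.7
   vertex 1.0 4.3 0.9
   vertex 3.3 0.1 1.1
  endloop
 endfacet
 facet normal 0.753 -0.607 0.253
  outer loop
   vertex 3.2 0.6 2.6
   vertex 3.3 0.1 1.1
   vertex 5.0 2.5 1.8
  endloop
 endfacet
 facet normal 0.456 -0.058 0.888
  outer loop
   vertex 3.2 0.6 2.6
   vertex 5.0 2.5 1.8
   vertex 1.4 3.3 3.7
  endloop
 endfacet
 facet normal -0.796 -0.589 0.143
  outer loop
   vertex 3.2 0.6 2.6
   vertex 1.4 3.3 3.7
   vertex 3.3 0.1 1.1
  endloop
 endfacet
 facet normal 0.428 0.898 -0.105
  outer loop
   vertex 1.8 4.2 3.3
   vertex 5.0 2.5 1.8
   vertex 1.0 4.3 0.9
  endloop
 endfacet
 facet normal -0.818 0.494 0.293
  outer loop
   vertex 1.8 4.2 3.3
   vertex 1.0 4.3 0.9
   vertex 1.4 3.3 3.7
  endloop
 endfacet
 facet normal 0.489 0.164 0.857
  outer loop
   vertex 1.8 4.2 3.3
   vertex 1.4 3.3 3.7
   vertex 5.0 2.5 1.8
  endloop
 endfacet
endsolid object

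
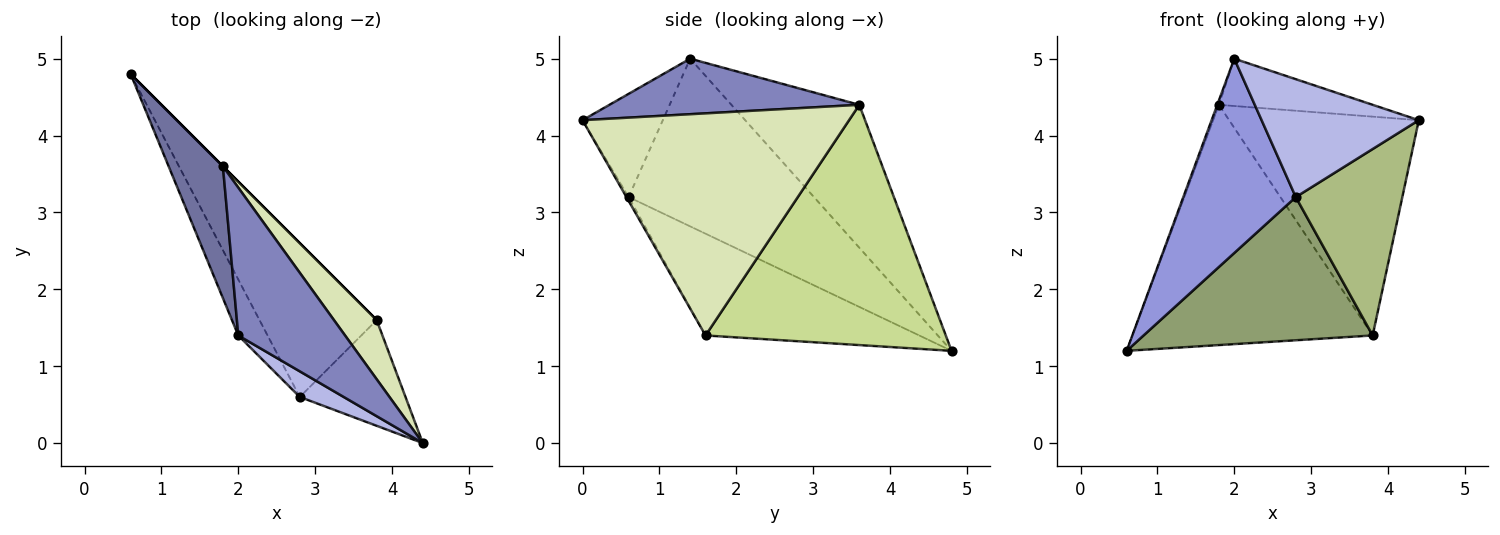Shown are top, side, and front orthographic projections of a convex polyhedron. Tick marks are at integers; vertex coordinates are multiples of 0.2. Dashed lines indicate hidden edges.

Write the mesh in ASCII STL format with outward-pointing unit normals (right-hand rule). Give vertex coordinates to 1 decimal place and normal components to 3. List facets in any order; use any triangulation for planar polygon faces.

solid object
 facet normal -0.935 0.012 0.355
  outer loop
   vertex 1.8 3.6 4.4
   vertex 0.6 4.8 1.2
   vertex 2.0 1.4 5.0
  endloop
 endfacet
 facet normal 0.444 0.273 0.853
  outer loop
   vertex 1.8 3.6 4.4
   vertex 2.0 1.4 5.0
   vertex 4.4 0.0 4.2
  endloop
 endfacet
 facet normal -0.845 -0.513 -0.148
  outer loop
   vertex 2.8 0.6 3.2
   vertex 2.0 1.4 5.0
   vertex 0.6 4.8 1.2
  endloop
 endfacet
 facet normal -0.447 -0.874 0.190
  outer loop
   vertex 2.8 0.6 3.2
   vertex 4.4 0.0 4.2
   vertex 2.0 1.4 5.0
  endloop
 endfacet
 facet normal -0.537 -0.575 -0.618
  outer loop
   vertex 3.8 1.6 1.4
   vertex 2.8 0.6 3.2
   vertex 0.6 4.8 1.2
  endloop
 endfacet
 facet normal -0.018 -0.870 -0.493
  outer loop
   vertex 3.8 1.6 1.4
   vertex 4.4 0.0 4.2
   vertex 2.8 0.6 3.2
  endloop
 endfacet
 facet normal 0.707 0.707 0.000
  outer loop
   vertex 3.8 1.6 1.4
   vertex 0.6 4.8 1.2
   vertex 1.8 3.6 4.4
  endloop
 endfacet
 facet normal 0.805 0.573 0.155
  outer loop
   vertex 3.8 1.6 1.4
   vertex 1.8 3.6 4.4
   vertex 4.4 0.0 4.2
  endloop
 endfacet
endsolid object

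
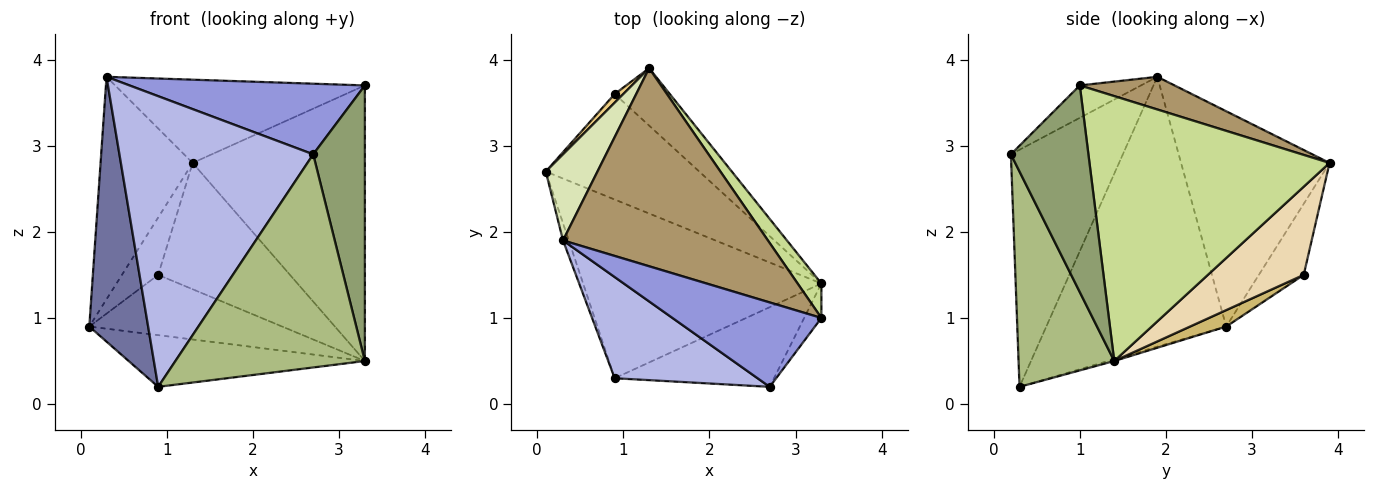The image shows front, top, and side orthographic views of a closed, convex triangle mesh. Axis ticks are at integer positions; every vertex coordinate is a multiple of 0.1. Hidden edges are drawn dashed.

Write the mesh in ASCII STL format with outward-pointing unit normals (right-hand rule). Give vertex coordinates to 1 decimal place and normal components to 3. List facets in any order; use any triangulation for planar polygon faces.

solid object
 facet normal -0.950 -0.311 -0.020
  outer loop
   vertex 0.3 1.9 3.8
   vertex 0.1 2.7 0.9
   vertex 0.9 0.3 0.2
  endloop
 endfacet
 facet normal -0.007 0.278 -0.961
  outer loop
   vertex 3.3 1.4 0.5
   vertex 0.9 0.3 0.2
   vertex 0.1 2.7 0.9
  endloop
 endfacet
 facet normal -0.165 -0.633 0.756
  outer loop
   vertex 2.7 0.2 2.9
   vertex 3.3 1.0 3.7
   vertex 0.3 1.9 3.8
  endloop
 endfacet
 facet normal -0.479 -0.829 0.289
  outer loop
   vertex 2.7 0.2 2.9
   vertex 0.3 1.9 3.8
   vertex 0.9 0.3 0.2
  endloop
 endfacet
 facet normal 0.830 -0.553 -0.069
  outer loop
   vertex 2.7 0.2 2.9
   vertex 3.3 1.4 0.5
   vertex 3.3 1.0 3.7
  endloop
 endfacet
 facet normal 0.428 -0.847 -0.316
  outer loop
   vertex 2.7 0.2 2.9
   vertex 0.9 0.3 0.2
   vertex 3.3 1.4 0.5
  endloop
 endfacet
 facet normal 0.810 0.581 0.073
  outer loop
   vertex 1.3 3.9 2.8
   vertex 3.3 1.0 3.7
   vertex 3.3 1.4 0.5
  endloop
 endfacet
 facet normal -0.833 0.516 0.200
  outer loop
   vertex 1.3 3.9 2.8
   vertex 0.1 2.7 0.9
   vertex 0.3 1.9 3.8
  endloop
 endfacet
 facet normal 0.145 0.383 0.912
  outer loop
   vertex 1.3 3.9 2.8
   vertex 0.3 1.9 3.8
   vertex 3.3 1.0 3.7
  endloop
 endfacet
 facet normal 0.093 0.494 -0.865
  outer loop
   vertex 0.9 3.6 1.5
   vertex 3.3 1.4 0.5
   vertex 0.1 2.7 0.9
  endloop
 endfacet
 facet normal -0.774 0.626 0.094
  outer loop
   vertex 0.9 3.6 1.5
   vertex 0.1 2.7 0.9
   vertex 1.3 3.9 2.8
  endloop
 endfacet
 facet normal 0.552 0.759 -0.345
  outer loop
   vertex 0.9 3.6 1.5
   vertex 1.3 3.9 2.8
   vertex 3.3 1.4 0.5
  endloop
 endfacet
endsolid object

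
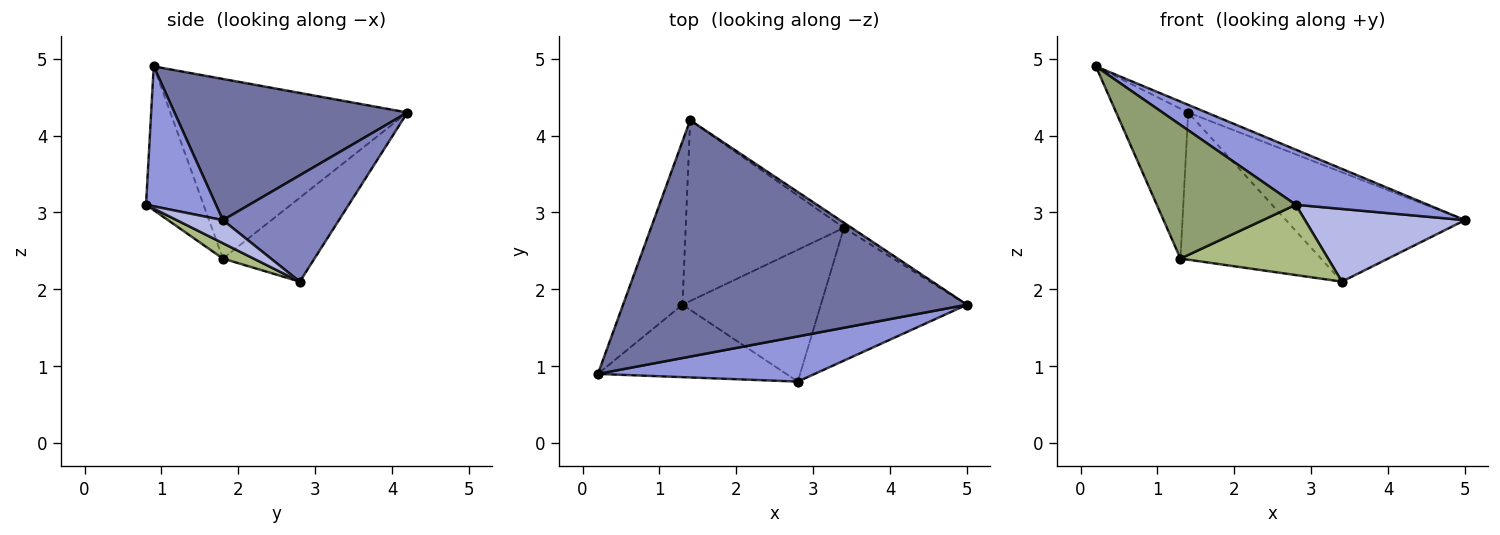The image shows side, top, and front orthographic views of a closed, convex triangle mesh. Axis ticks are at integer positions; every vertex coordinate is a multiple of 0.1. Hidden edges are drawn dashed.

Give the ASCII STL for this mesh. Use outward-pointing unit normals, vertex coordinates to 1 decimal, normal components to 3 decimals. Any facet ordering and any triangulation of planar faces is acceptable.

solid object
 facet normal 0.380 0.030 0.925
  outer loop
   vertex 1.4 4.2 4.3
   vertex 0.2 0.9 4.9
   vertex 5.0 1.8 2.9
  endloop
 endfacet
 facet normal 0.544 0.838 -0.039
  outer loop
   vertex 3.4 2.8 2.1
   vertex 1.4 4.2 4.3
   vertex 5.0 1.8 2.9
  endloop
 endfacet
 facet normal 0.379 -0.716 0.587
  outer loop
   vertex 2.8 0.8 3.1
   vertex 5.0 1.8 2.9
   vertex 0.2 0.9 4.9
  endloop
 endfacet
 facet normal 0.137 -0.476 -0.869
  outer loop
   vertex 2.8 0.8 3.1
   vertex 3.4 2.8 2.1
   vertex 5.0 1.8 2.9
  endloop
 endfacet
 facet normal -0.342 -0.826 -0.448
  outer loop
   vertex 1.3 1.8 2.4
   vertex 2.8 0.8 3.1
   vertex 0.2 0.9 4.9
  endloop
 endfacet
 facet normal 0.098 -0.468 -0.878
  outer loop
   vertex 1.3 1.8 2.4
   vertex 3.4 2.8 2.1
   vertex 2.8 0.8 3.1
  endloop
 endfacet
 facet normal -0.912 0.277 -0.302
  outer loop
   vertex 1.3 1.8 2.4
   vertex 0.2 0.9 4.9
   vertex 1.4 4.2 4.3
  endloop
 endfacet
 facet normal -0.380 0.584 -0.717
  outer loop
   vertex 1.3 1.8 2.4
   vertex 1.4 4.2 4.3
   vertex 3.4 2.8 2.1
  endloop
 endfacet
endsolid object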